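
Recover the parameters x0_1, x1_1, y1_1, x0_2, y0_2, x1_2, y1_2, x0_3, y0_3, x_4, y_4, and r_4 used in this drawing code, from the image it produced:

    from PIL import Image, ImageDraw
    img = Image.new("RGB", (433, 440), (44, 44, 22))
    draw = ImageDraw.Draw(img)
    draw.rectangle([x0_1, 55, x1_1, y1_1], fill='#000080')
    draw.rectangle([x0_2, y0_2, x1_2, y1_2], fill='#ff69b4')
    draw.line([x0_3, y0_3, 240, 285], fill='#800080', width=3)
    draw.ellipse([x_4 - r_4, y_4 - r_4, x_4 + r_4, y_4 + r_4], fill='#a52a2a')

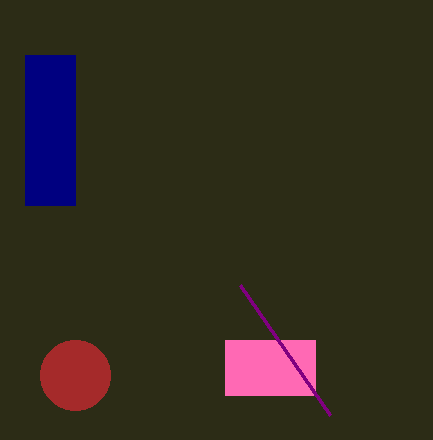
x0_1 = 25, x1_1 = 75, y1_1 = 205, x0_2 = 225, y0_2 = 340, x1_2 = 315, y1_2 = 395, x0_3 = 330, y0_3 = 415, x_4 = 75, y_4 = 375, r_4 = 35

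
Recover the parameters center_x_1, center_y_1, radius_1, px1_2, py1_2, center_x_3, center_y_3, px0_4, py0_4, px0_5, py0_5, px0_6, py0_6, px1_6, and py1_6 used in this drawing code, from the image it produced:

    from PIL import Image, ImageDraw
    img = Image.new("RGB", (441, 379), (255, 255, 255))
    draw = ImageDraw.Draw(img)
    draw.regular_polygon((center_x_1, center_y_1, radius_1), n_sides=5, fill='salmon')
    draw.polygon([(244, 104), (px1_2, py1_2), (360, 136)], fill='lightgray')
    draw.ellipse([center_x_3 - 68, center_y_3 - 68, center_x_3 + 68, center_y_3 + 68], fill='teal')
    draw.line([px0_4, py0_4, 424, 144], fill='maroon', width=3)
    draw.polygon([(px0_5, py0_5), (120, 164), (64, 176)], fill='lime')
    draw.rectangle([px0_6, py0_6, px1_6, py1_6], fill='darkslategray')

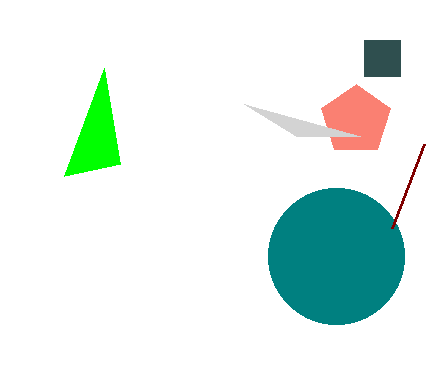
center_x_1 = 356
center_y_1 = 120
radius_1 = 36
px1_2 = 296
py1_2 = 136
center_x_3 = 336
center_y_3 = 256
px0_4 = 392
py0_4 = 228
px0_5 = 104
py0_5 = 68
px0_6 = 364
py0_6 = 40
px1_6 = 400
py1_6 = 76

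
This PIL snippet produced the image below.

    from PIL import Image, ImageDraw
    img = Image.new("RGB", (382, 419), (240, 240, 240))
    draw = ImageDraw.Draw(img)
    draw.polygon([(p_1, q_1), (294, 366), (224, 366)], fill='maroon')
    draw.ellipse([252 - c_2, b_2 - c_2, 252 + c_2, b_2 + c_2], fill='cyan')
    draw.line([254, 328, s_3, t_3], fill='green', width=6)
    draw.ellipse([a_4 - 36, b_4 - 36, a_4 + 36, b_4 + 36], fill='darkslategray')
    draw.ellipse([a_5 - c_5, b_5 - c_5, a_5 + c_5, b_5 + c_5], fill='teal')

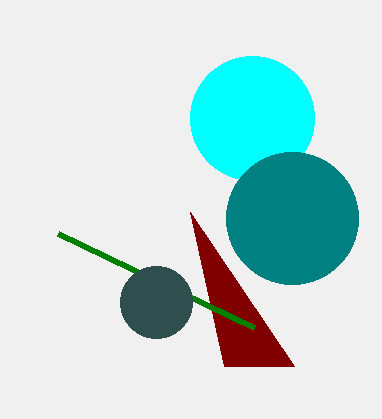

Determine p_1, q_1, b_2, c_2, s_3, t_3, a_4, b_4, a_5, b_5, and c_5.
p_1 = 190; q_1 = 212; b_2 = 118; c_2 = 62; s_3 = 58; t_3 = 234; a_4 = 156; b_4 = 302; a_5 = 292; b_5 = 218; c_5 = 66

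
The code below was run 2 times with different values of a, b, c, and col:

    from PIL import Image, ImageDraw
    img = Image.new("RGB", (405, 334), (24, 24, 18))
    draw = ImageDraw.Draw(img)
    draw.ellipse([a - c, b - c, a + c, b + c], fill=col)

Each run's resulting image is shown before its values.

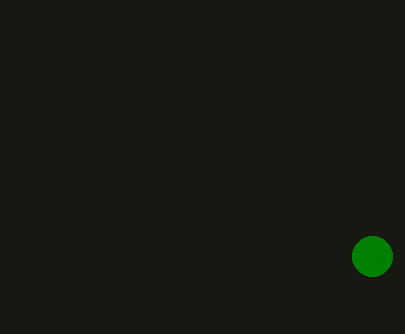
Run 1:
a = 372; b = 256; c = 20; col = 'green'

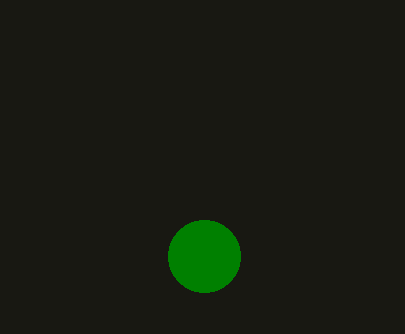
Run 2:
a = 204
b = 256
c = 36
col = 'green'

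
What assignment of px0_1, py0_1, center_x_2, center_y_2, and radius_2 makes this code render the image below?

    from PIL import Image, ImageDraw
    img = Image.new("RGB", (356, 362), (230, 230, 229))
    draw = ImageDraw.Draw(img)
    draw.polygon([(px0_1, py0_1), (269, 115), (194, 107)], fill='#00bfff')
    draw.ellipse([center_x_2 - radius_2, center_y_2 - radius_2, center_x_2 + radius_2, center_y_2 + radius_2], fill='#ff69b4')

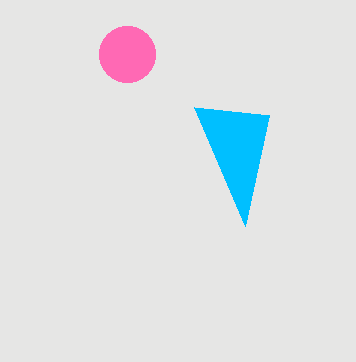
px0_1 = 245
py0_1 = 226
center_x_2 = 127
center_y_2 = 54
radius_2 = 28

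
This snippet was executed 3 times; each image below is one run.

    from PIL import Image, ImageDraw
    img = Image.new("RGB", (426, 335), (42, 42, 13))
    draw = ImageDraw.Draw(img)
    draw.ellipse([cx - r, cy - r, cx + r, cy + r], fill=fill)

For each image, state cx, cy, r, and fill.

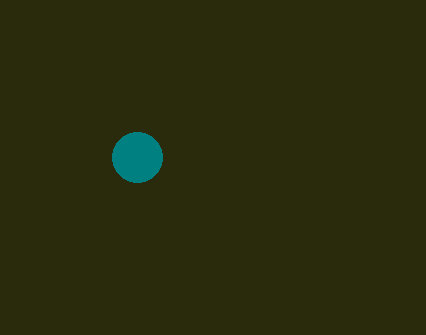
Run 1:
cx = 137
cy = 157
r = 25
fill = 'teal'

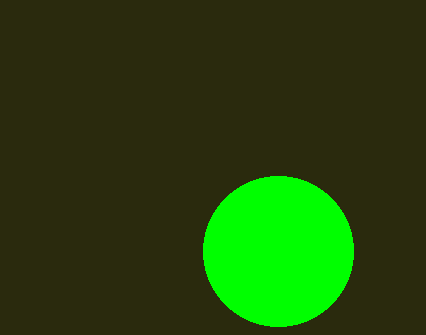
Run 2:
cx = 278; cy = 251; r = 75; fill = 'lime'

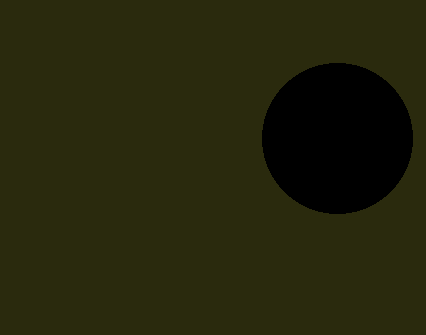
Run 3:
cx = 337, cy = 138, r = 75, fill = 'black'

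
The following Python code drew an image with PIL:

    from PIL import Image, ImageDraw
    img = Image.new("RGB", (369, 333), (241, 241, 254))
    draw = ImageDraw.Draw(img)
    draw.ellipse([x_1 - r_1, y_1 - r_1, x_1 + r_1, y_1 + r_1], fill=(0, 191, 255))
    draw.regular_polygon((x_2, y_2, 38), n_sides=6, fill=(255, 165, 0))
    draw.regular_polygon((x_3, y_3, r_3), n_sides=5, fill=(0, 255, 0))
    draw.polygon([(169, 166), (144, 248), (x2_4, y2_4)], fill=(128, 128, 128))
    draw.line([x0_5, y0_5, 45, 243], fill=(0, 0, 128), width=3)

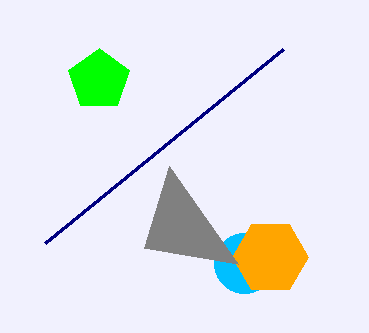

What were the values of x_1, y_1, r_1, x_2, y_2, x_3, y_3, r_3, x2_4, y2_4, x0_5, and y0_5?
x_1 = 244
y_1 = 263
r_1 = 30
x_2 = 270
y_2 = 257
x_3 = 99
y_3 = 80
r_3 = 32
x2_4 = 238
y2_4 = 264
x0_5 = 283
y0_5 = 49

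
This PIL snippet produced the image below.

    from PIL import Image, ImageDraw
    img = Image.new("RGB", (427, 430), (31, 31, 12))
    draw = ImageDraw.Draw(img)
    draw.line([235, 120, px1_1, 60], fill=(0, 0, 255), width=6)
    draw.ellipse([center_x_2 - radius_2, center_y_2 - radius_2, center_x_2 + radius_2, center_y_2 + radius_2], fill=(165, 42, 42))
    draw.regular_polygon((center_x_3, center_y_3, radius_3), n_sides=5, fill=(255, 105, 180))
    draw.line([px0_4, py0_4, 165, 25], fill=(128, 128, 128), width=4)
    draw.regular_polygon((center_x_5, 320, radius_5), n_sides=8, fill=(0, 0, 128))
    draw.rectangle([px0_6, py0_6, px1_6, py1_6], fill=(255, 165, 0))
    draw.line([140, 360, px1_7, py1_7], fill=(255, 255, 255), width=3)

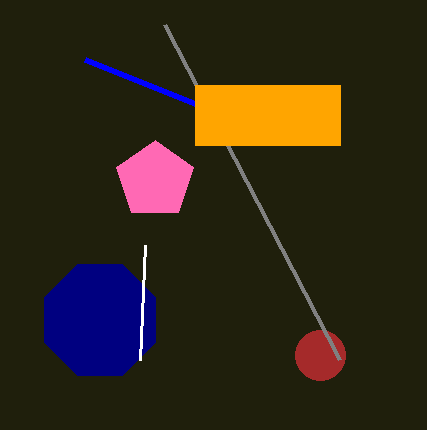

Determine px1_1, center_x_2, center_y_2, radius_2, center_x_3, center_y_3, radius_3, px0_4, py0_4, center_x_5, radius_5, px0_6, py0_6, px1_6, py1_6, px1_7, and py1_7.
px1_1 = 85, center_x_2 = 320, center_y_2 = 355, radius_2 = 25, center_x_3 = 155, center_y_3 = 180, radius_3 = 40, px0_4 = 340, py0_4 = 360, center_x_5 = 100, radius_5 = 60, px0_6 = 195, py0_6 = 85, px1_6 = 340, py1_6 = 145, px1_7 = 145, py1_7 = 245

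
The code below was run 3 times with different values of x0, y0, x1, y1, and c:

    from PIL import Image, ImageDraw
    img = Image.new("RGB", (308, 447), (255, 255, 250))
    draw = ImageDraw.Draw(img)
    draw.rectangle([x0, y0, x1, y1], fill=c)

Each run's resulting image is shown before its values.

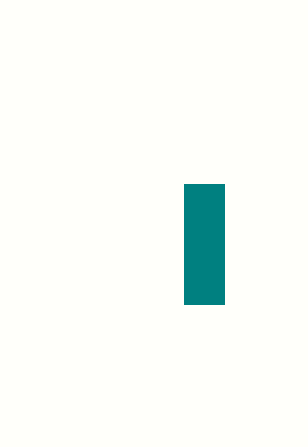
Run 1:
x0 = 184; y0 = 184; x1 = 224; y1 = 304; c = 'teal'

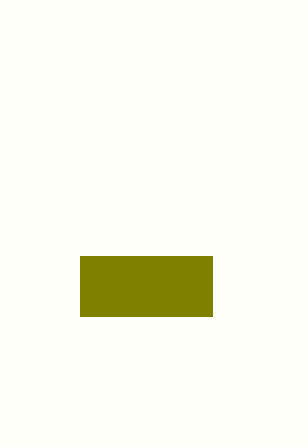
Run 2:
x0 = 80, y0 = 256, x1 = 212, y1 = 316, c = 'olive'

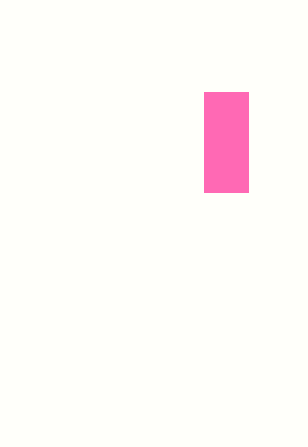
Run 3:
x0 = 204
y0 = 92
x1 = 248
y1 = 192
c = 'hotpink'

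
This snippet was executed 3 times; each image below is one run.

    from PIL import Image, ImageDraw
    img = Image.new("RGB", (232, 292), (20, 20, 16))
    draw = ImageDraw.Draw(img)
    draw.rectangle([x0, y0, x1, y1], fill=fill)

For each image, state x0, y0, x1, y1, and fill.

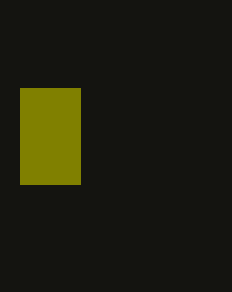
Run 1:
x0 = 20; y0 = 88; x1 = 80; y1 = 184; fill = 'olive'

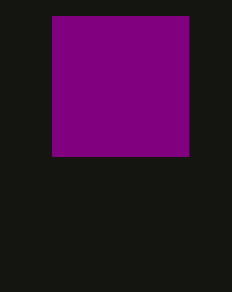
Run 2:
x0 = 52, y0 = 16, x1 = 188, y1 = 156, fill = 'purple'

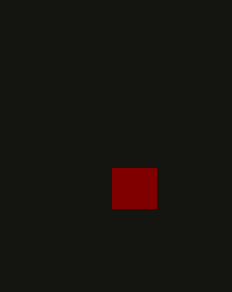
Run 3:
x0 = 112; y0 = 168; x1 = 156; y1 = 208; fill = 'maroon'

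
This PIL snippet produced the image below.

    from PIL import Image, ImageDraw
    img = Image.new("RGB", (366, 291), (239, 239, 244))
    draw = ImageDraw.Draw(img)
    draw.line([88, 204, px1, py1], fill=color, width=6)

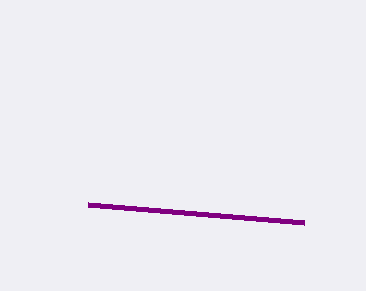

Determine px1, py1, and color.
px1 = 304, py1 = 222, color = 'purple'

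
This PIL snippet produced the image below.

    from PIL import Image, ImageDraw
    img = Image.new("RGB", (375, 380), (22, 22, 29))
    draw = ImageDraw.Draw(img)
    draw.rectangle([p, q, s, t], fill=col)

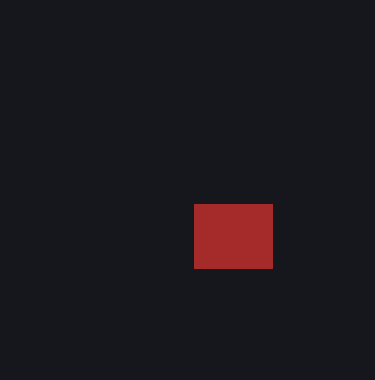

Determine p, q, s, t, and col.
p = 194
q = 204
s = 272
t = 268
col = 'brown'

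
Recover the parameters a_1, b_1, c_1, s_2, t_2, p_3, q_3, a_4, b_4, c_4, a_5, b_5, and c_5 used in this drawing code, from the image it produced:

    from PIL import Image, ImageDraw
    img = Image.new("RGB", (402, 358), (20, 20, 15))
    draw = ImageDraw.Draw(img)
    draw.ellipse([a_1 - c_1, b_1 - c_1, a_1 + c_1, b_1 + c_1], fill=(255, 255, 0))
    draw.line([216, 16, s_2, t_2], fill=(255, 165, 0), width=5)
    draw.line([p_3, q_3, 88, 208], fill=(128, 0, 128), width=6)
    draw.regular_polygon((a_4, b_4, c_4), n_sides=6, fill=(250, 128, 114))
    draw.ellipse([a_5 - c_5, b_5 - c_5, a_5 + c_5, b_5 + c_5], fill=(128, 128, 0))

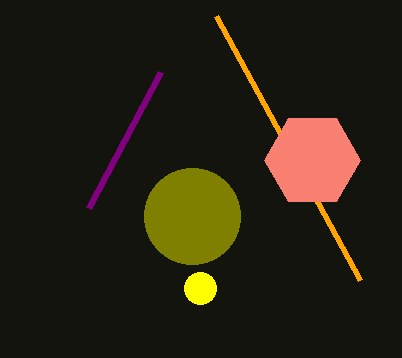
a_1 = 200, b_1 = 288, c_1 = 16, s_2 = 360, t_2 = 280, p_3 = 160, q_3 = 72, a_4 = 312, b_4 = 160, c_4 = 48, a_5 = 192, b_5 = 216, c_5 = 48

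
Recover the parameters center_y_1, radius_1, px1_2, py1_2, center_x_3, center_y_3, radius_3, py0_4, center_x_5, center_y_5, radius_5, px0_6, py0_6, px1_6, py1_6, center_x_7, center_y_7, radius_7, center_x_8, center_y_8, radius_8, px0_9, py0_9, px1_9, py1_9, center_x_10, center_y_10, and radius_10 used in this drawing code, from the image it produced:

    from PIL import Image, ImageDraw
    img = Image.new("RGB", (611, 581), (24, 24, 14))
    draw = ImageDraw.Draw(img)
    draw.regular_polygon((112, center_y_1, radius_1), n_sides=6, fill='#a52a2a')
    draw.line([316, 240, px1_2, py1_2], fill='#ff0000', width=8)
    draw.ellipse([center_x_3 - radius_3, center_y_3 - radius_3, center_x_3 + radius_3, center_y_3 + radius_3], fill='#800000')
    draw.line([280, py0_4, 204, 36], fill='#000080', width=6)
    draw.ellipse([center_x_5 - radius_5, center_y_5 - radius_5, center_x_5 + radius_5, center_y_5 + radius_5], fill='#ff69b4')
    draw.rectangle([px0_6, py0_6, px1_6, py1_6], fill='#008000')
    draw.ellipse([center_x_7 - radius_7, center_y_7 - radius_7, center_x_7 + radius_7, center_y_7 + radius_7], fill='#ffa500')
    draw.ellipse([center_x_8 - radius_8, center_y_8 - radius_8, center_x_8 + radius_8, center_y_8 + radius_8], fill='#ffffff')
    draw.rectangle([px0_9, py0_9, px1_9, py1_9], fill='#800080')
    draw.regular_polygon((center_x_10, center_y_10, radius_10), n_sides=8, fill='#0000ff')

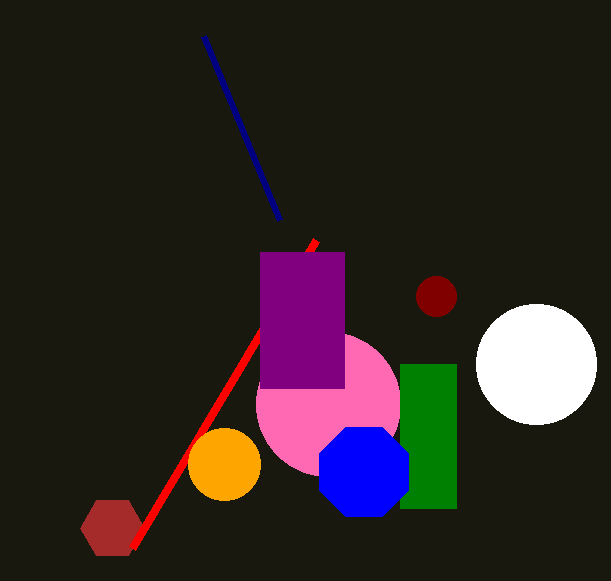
center_y_1 = 528; radius_1 = 32; px1_2 = 132; py1_2 = 548; center_x_3 = 436; center_y_3 = 296; radius_3 = 20; py0_4 = 220; center_x_5 = 328; center_y_5 = 404; radius_5 = 72; px0_6 = 400; py0_6 = 364; px1_6 = 456; py1_6 = 508; center_x_7 = 224; center_y_7 = 464; radius_7 = 36; center_x_8 = 536; center_y_8 = 364; radius_8 = 60; px0_9 = 260; py0_9 = 252; px1_9 = 344; py1_9 = 388; center_x_10 = 364; center_y_10 = 472; radius_10 = 48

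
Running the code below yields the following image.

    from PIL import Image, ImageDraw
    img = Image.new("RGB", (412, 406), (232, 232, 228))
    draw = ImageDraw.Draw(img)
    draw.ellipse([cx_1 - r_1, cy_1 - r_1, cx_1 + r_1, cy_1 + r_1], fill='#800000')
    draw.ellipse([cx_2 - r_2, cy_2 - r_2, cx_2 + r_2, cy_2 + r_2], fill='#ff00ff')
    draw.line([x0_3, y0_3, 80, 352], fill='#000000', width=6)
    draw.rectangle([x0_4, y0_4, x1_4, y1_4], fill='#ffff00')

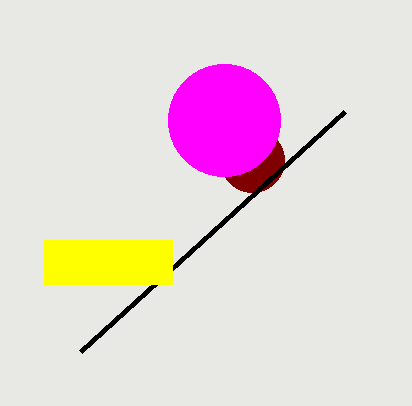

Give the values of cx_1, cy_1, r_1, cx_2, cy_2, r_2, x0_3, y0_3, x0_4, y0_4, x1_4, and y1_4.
cx_1 = 252, cy_1 = 160, r_1 = 32, cx_2 = 224, cy_2 = 120, r_2 = 56, x0_3 = 344, y0_3 = 112, x0_4 = 44, y0_4 = 240, x1_4 = 172, y1_4 = 284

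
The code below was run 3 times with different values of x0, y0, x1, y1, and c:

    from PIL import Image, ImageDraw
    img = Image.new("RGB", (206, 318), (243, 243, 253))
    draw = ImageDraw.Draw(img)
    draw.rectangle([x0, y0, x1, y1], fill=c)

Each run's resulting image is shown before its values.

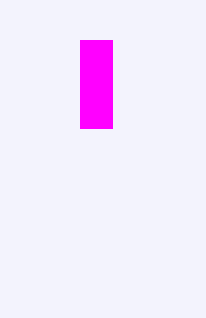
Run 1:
x0 = 80; y0 = 40; x1 = 112; y1 = 128; c = 'magenta'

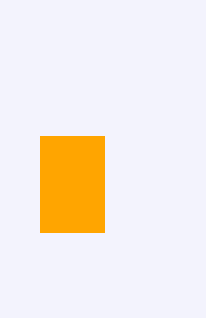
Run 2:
x0 = 40, y0 = 136, x1 = 104, y1 = 232, c = 'orange'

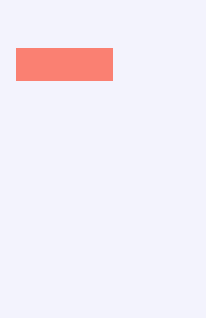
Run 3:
x0 = 16; y0 = 48; x1 = 112; y1 = 80; c = 'salmon'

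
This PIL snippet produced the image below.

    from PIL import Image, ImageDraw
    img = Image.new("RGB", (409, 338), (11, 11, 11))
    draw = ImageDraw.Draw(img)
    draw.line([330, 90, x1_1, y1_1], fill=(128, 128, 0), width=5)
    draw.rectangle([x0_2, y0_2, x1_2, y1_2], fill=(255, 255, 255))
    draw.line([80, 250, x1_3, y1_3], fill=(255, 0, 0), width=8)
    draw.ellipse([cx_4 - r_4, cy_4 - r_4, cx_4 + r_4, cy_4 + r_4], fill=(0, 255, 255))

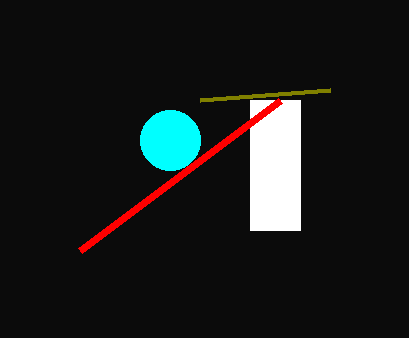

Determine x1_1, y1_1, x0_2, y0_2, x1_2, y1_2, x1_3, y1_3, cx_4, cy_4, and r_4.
x1_1 = 200; y1_1 = 100; x0_2 = 250; y0_2 = 100; x1_2 = 300; y1_2 = 230; x1_3 = 280; y1_3 = 100; cx_4 = 170; cy_4 = 140; r_4 = 30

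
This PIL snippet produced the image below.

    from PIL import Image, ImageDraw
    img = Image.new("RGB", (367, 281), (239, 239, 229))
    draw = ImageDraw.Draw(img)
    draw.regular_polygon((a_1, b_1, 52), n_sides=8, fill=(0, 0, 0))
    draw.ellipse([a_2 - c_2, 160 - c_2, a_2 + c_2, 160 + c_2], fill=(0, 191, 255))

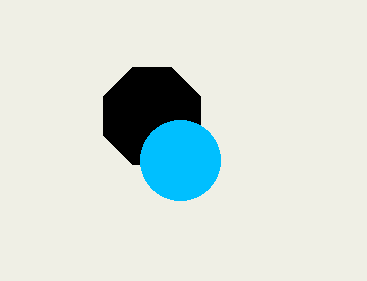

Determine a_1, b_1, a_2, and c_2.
a_1 = 152, b_1 = 116, a_2 = 180, c_2 = 40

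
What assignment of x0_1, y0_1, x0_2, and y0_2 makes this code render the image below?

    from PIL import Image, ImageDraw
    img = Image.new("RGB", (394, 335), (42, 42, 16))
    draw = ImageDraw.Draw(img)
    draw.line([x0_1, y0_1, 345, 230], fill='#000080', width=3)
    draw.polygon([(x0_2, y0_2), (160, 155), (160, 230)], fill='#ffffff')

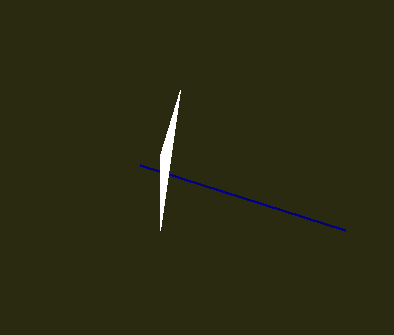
x0_1 = 140; y0_1 = 165; x0_2 = 180; y0_2 = 90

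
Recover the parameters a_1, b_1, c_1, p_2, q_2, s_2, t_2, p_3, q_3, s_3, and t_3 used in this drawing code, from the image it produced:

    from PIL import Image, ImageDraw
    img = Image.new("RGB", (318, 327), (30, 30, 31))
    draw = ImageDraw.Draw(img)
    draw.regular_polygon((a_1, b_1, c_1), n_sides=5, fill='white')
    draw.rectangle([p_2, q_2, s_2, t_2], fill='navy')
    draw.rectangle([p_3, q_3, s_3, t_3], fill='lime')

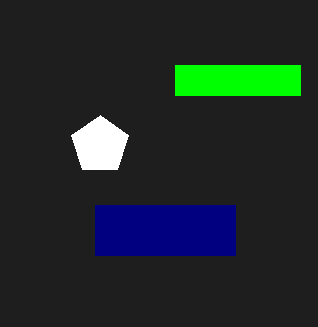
a_1 = 100, b_1 = 145, c_1 = 30, p_2 = 95, q_2 = 205, s_2 = 235, t_2 = 255, p_3 = 175, q_3 = 65, s_3 = 300, t_3 = 95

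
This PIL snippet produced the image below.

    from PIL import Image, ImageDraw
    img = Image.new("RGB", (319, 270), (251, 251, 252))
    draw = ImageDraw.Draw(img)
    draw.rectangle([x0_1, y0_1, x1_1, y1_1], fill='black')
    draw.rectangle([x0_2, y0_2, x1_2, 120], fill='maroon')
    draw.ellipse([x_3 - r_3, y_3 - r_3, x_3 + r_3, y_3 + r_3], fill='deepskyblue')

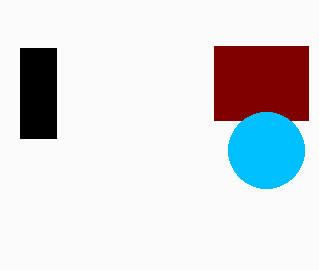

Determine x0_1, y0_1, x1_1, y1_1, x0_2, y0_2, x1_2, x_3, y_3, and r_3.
x0_1 = 20; y0_1 = 48; x1_1 = 56; y1_1 = 138; x0_2 = 214; y0_2 = 46; x1_2 = 308; x_3 = 266; y_3 = 150; r_3 = 38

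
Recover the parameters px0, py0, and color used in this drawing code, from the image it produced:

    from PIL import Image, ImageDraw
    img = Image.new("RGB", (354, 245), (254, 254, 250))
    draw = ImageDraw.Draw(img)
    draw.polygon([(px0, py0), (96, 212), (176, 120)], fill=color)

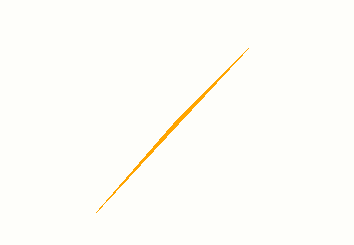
px0 = 248; py0 = 48; color = 'orange'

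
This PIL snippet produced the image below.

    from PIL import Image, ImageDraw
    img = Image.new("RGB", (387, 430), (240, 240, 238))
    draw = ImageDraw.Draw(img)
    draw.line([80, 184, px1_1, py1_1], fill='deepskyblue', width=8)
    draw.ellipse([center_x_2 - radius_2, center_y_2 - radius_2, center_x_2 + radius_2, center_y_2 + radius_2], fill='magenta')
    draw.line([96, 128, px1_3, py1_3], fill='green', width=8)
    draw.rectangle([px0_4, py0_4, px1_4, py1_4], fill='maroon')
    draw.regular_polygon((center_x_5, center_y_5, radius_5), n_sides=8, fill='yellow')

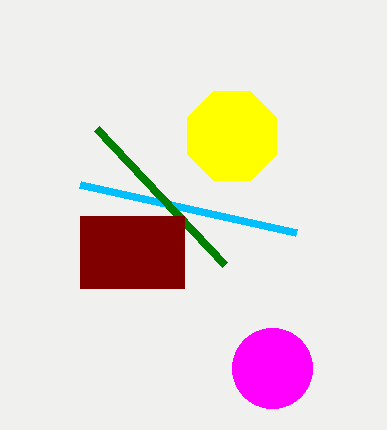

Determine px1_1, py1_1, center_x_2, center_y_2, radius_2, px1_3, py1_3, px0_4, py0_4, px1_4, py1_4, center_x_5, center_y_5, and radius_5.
px1_1 = 296, py1_1 = 232, center_x_2 = 272, center_y_2 = 368, radius_2 = 40, px1_3 = 224, py1_3 = 264, px0_4 = 80, py0_4 = 216, px1_4 = 184, py1_4 = 288, center_x_5 = 232, center_y_5 = 136, radius_5 = 48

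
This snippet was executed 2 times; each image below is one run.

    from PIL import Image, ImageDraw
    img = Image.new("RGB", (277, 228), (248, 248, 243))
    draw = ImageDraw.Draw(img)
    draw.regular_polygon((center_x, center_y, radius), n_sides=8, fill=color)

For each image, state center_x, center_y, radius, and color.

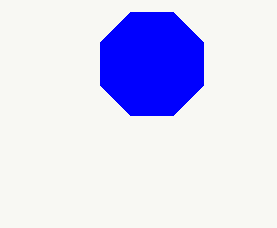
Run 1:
center_x = 152
center_y = 64
radius = 56
color = 'blue'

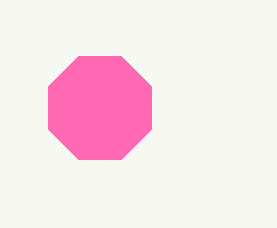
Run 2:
center_x = 100; center_y = 108; radius = 56; color = 'hotpink'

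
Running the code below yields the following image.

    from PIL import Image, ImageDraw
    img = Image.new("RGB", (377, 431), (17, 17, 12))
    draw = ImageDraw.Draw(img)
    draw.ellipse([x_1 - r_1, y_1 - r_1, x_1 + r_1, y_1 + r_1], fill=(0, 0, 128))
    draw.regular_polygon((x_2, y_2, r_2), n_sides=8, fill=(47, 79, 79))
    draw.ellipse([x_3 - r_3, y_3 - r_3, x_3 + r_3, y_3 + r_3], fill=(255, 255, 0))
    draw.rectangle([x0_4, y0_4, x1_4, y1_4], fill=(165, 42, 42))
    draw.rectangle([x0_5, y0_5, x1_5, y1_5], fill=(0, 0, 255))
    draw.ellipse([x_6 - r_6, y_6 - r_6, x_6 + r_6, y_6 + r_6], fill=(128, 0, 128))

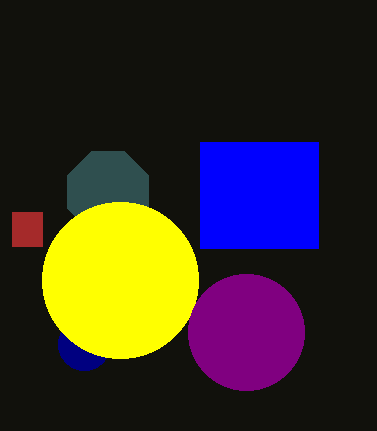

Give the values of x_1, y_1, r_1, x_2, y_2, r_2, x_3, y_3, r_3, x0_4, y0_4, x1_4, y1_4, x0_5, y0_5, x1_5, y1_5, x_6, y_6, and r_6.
x_1 = 84; y_1 = 344; r_1 = 26; x_2 = 108; y_2 = 192; r_2 = 44; x_3 = 120; y_3 = 280; r_3 = 78; x0_4 = 12; y0_4 = 212; x1_4 = 42; y1_4 = 246; x0_5 = 200; y0_5 = 142; x1_5 = 318; y1_5 = 248; x_6 = 246; y_6 = 332; r_6 = 58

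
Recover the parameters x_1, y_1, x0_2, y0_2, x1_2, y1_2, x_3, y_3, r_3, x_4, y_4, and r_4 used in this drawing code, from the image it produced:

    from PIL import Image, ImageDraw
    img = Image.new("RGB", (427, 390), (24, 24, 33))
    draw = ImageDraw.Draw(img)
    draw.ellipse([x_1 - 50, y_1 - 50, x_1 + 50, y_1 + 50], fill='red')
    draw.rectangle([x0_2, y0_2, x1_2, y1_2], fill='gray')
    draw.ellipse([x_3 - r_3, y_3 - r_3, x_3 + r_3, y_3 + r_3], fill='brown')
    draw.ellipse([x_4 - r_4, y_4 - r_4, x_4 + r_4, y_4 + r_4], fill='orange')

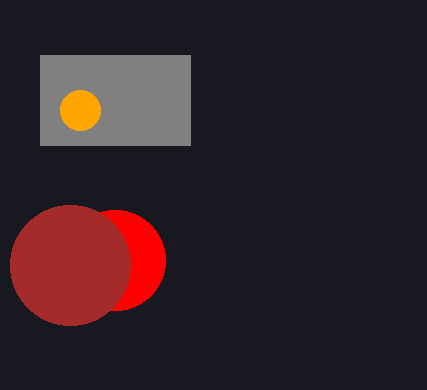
x_1 = 115; y_1 = 260; x0_2 = 40; y0_2 = 55; x1_2 = 190; y1_2 = 145; x_3 = 70; y_3 = 265; r_3 = 60; x_4 = 80; y_4 = 110; r_4 = 20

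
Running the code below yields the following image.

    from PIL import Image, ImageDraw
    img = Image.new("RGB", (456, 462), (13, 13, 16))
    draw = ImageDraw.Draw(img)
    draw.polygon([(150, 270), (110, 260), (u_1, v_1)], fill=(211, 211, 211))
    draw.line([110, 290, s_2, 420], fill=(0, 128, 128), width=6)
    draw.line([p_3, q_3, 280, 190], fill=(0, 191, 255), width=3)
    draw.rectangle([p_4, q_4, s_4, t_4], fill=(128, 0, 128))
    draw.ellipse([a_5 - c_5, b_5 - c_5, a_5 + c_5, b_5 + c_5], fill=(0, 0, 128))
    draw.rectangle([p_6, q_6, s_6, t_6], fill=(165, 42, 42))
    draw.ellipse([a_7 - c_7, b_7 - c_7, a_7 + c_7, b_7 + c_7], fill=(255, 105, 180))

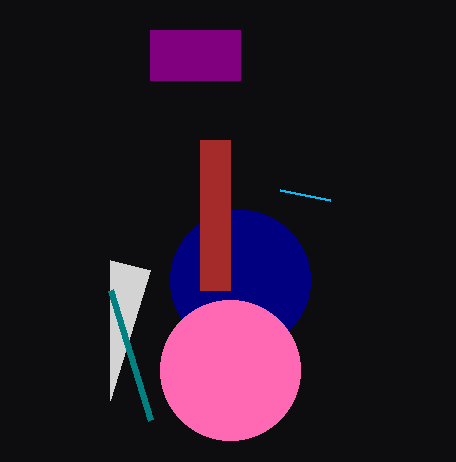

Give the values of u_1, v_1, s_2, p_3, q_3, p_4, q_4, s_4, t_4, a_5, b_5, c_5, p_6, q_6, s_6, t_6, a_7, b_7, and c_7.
u_1 = 110, v_1 = 400, s_2 = 150, p_3 = 330, q_3 = 200, p_4 = 150, q_4 = 30, s_4 = 240, t_4 = 80, a_5 = 240, b_5 = 280, c_5 = 70, p_6 = 200, q_6 = 140, s_6 = 230, t_6 = 290, a_7 = 230, b_7 = 370, c_7 = 70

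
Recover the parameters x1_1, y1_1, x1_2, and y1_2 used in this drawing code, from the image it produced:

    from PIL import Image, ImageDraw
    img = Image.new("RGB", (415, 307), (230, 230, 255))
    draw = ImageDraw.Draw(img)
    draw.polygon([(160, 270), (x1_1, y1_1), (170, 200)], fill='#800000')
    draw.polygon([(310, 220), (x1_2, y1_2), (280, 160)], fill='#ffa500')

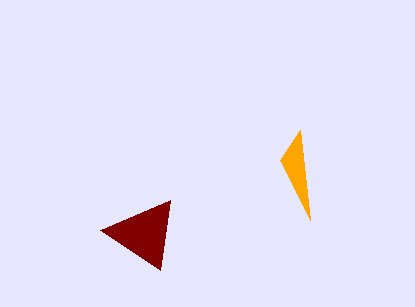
x1_1 = 100
y1_1 = 230
x1_2 = 300
y1_2 = 130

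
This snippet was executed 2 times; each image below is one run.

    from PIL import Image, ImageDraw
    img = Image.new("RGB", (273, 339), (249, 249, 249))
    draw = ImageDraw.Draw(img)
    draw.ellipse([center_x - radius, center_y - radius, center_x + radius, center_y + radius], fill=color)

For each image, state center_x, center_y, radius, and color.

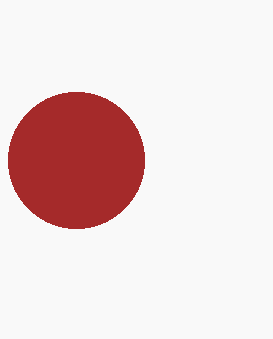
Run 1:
center_x = 76
center_y = 160
radius = 68
color = 'brown'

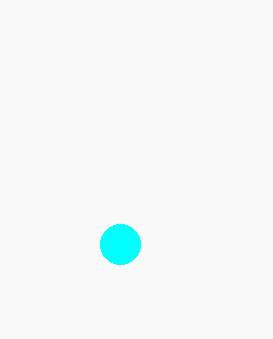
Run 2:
center_x = 120; center_y = 244; radius = 20; color = 'cyan'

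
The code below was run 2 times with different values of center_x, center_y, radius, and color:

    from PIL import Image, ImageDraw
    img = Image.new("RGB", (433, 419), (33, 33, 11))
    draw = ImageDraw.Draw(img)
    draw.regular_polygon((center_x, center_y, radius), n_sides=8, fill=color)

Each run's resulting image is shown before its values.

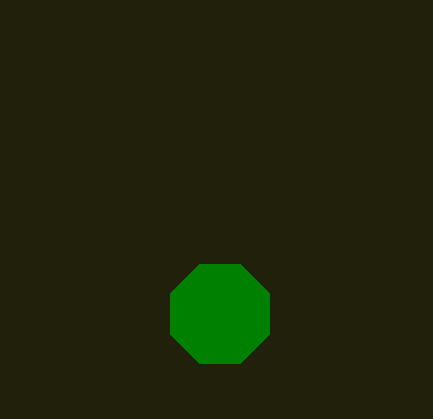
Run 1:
center_x = 220
center_y = 314
radius = 54
color = 'green'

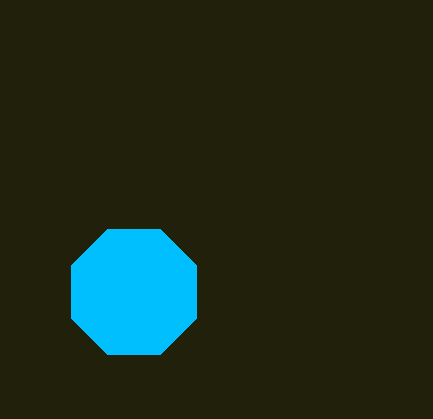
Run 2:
center_x = 134
center_y = 292
radius = 68
color = 'deepskyblue'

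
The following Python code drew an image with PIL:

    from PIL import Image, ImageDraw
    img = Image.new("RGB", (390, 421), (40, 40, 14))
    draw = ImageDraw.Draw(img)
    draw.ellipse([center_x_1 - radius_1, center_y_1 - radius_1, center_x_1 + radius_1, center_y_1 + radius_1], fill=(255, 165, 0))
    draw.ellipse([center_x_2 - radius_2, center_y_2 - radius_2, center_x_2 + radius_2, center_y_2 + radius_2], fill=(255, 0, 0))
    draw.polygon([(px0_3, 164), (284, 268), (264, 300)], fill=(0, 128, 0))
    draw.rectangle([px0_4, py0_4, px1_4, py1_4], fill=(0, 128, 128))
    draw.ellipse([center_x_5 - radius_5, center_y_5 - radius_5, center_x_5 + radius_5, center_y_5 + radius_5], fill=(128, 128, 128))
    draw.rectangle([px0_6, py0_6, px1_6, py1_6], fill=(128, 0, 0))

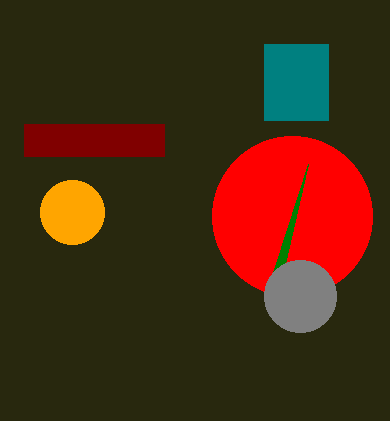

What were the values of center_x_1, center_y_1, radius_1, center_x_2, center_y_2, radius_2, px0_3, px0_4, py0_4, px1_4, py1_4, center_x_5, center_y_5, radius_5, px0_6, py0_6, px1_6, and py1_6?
center_x_1 = 72
center_y_1 = 212
radius_1 = 32
center_x_2 = 292
center_y_2 = 216
radius_2 = 80
px0_3 = 308
px0_4 = 264
py0_4 = 44
px1_4 = 328
py1_4 = 120
center_x_5 = 300
center_y_5 = 296
radius_5 = 36
px0_6 = 24
py0_6 = 124
px1_6 = 164
py1_6 = 156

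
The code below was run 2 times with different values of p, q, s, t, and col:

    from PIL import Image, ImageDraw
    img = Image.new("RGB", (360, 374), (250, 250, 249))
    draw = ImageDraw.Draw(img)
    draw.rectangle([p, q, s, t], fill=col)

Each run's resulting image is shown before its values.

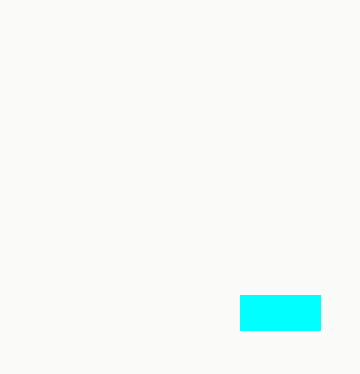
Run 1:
p = 240; q = 295; s = 320; t = 330; col = 'cyan'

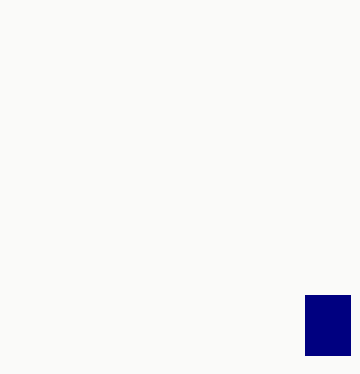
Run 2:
p = 305, q = 295, s = 350, t = 355, col = 'navy'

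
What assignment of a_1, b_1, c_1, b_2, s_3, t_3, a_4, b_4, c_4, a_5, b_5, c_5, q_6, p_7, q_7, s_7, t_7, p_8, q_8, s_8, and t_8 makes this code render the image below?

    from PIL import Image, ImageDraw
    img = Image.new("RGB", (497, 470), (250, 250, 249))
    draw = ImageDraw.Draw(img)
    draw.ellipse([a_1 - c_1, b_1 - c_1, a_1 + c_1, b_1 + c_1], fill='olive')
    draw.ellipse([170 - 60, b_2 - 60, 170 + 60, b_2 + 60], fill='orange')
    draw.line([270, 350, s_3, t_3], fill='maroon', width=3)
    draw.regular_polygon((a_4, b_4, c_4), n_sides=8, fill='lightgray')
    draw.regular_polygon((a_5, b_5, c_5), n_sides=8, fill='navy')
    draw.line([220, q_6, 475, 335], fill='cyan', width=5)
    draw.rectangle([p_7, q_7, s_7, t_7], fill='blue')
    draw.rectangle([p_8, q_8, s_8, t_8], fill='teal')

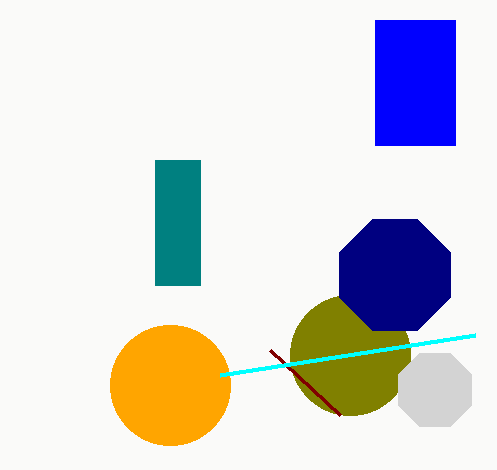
a_1 = 350
b_1 = 355
c_1 = 60
b_2 = 385
s_3 = 340
t_3 = 415
a_4 = 435
b_4 = 390
c_4 = 40
a_5 = 395
b_5 = 275
c_5 = 60
q_6 = 375
p_7 = 375
q_7 = 20
s_7 = 455
t_7 = 145
p_8 = 155
q_8 = 160
s_8 = 200
t_8 = 285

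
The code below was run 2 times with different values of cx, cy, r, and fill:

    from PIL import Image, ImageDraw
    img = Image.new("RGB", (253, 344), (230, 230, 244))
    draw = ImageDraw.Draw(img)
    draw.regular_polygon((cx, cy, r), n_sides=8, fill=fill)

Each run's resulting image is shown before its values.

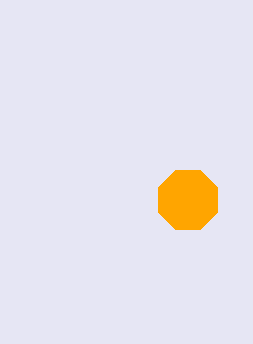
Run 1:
cx = 188
cy = 200
r = 32
fill = 'orange'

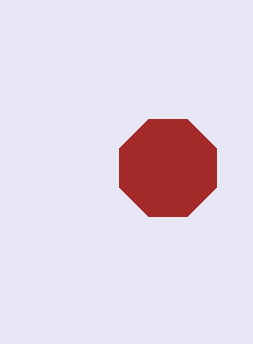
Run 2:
cx = 168; cy = 168; r = 52; fill = 'brown'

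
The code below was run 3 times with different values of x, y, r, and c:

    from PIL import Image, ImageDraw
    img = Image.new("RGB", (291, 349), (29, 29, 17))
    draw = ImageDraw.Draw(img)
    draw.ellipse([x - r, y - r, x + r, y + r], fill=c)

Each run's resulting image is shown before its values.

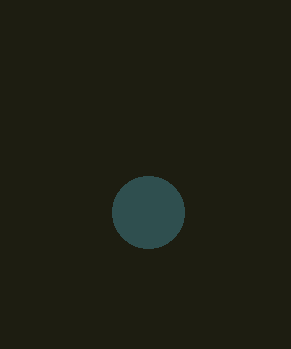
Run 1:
x = 148, y = 212, r = 36, c = 'darkslategray'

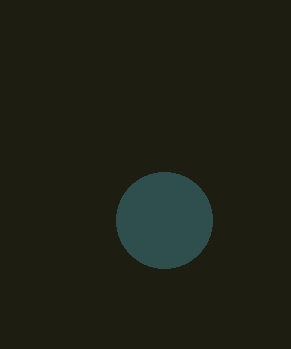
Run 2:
x = 164, y = 220, r = 48, c = 'darkslategray'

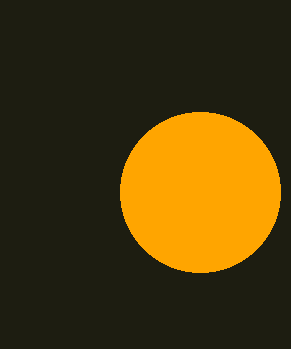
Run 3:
x = 200
y = 192
r = 80
c = 'orange'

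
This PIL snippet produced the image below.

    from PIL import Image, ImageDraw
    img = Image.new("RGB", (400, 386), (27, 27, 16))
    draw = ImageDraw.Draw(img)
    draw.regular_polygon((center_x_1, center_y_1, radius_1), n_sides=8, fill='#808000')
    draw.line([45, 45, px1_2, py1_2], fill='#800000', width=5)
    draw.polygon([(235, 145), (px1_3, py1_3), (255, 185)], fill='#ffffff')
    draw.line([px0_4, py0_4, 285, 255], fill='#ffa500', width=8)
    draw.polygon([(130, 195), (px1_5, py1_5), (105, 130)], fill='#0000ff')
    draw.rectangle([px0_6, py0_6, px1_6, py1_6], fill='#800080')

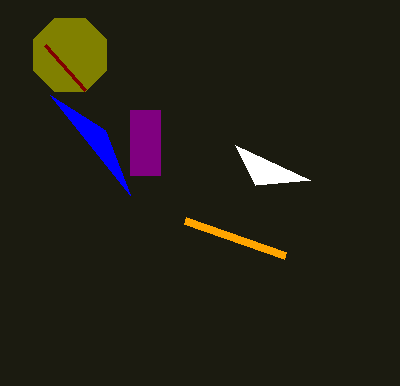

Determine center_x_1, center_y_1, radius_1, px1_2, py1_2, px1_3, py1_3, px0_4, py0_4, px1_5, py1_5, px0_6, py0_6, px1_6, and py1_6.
center_x_1 = 70; center_y_1 = 55; radius_1 = 40; px1_2 = 85; py1_2 = 90; px1_3 = 310; py1_3 = 180; px0_4 = 185; py0_4 = 220; px1_5 = 50; py1_5 = 95; px0_6 = 130; py0_6 = 110; px1_6 = 160; py1_6 = 175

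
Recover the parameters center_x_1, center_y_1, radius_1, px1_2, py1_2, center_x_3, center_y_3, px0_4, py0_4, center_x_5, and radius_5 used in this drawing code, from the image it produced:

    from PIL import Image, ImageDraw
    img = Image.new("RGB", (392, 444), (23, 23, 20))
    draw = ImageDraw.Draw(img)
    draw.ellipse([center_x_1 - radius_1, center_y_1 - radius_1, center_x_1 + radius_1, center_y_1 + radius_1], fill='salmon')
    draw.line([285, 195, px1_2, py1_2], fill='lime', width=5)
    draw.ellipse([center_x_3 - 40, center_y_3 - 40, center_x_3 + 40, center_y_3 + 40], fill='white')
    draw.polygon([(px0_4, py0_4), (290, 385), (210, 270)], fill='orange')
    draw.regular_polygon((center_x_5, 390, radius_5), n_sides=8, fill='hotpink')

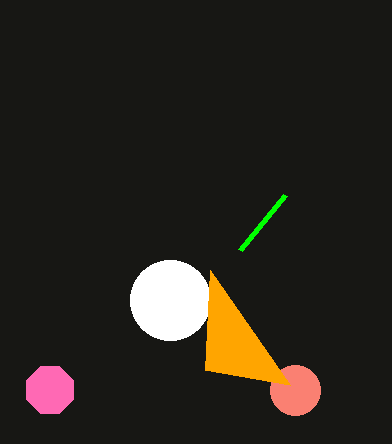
center_x_1 = 295, center_y_1 = 390, radius_1 = 25, px1_2 = 240, py1_2 = 250, center_x_3 = 170, center_y_3 = 300, px0_4 = 205, py0_4 = 370, center_x_5 = 50, radius_5 = 25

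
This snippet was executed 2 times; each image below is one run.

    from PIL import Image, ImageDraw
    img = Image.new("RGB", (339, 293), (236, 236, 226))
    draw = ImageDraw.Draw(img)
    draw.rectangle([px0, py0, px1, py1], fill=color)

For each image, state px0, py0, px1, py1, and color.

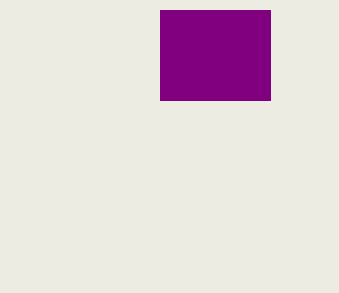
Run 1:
px0 = 160, py0 = 10, px1 = 270, py1 = 100, color = 'purple'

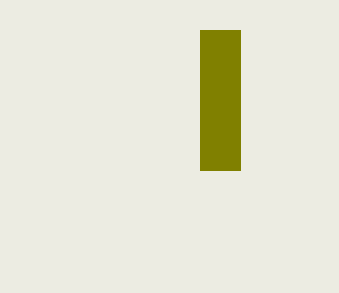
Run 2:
px0 = 200, py0 = 30, px1 = 240, py1 = 170, color = 'olive'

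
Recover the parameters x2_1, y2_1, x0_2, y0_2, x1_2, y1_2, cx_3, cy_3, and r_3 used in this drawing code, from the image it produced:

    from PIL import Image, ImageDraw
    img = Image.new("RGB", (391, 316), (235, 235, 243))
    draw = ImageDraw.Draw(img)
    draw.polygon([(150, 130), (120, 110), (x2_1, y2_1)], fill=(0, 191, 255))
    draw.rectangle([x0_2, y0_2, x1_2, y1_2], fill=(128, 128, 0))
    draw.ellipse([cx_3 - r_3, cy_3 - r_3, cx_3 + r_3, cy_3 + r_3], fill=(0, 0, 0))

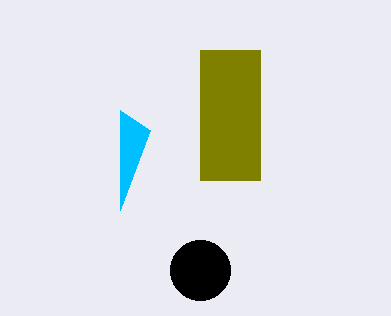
x2_1 = 120; y2_1 = 210; x0_2 = 200; y0_2 = 50; x1_2 = 260; y1_2 = 180; cx_3 = 200; cy_3 = 270; r_3 = 30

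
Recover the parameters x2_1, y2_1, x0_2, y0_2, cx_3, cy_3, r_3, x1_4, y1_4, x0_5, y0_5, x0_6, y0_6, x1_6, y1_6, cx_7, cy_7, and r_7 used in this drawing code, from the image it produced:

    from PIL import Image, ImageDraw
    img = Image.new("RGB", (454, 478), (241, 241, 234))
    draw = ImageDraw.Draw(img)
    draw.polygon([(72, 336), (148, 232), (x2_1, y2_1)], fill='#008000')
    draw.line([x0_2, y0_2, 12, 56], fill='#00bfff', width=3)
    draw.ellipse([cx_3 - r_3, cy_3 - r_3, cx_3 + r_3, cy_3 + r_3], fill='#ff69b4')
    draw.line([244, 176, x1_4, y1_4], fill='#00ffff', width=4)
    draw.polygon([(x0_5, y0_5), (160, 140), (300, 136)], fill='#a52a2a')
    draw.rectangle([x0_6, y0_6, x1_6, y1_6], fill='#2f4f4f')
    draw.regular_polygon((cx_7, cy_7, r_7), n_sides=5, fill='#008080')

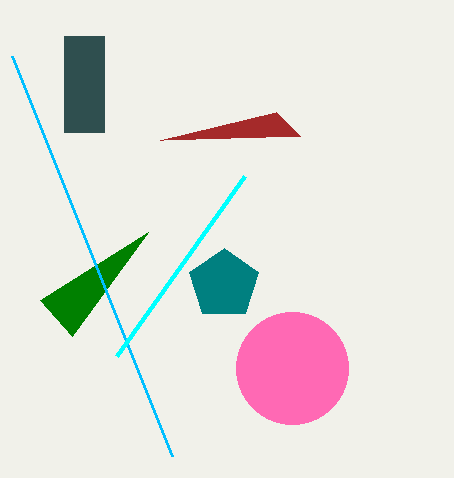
x2_1 = 40; y2_1 = 300; x0_2 = 172; y0_2 = 456; cx_3 = 292; cy_3 = 368; r_3 = 56; x1_4 = 116; y1_4 = 356; x0_5 = 276; y0_5 = 112; x0_6 = 64; y0_6 = 36; x1_6 = 104; y1_6 = 132; cx_7 = 224; cy_7 = 284; r_7 = 36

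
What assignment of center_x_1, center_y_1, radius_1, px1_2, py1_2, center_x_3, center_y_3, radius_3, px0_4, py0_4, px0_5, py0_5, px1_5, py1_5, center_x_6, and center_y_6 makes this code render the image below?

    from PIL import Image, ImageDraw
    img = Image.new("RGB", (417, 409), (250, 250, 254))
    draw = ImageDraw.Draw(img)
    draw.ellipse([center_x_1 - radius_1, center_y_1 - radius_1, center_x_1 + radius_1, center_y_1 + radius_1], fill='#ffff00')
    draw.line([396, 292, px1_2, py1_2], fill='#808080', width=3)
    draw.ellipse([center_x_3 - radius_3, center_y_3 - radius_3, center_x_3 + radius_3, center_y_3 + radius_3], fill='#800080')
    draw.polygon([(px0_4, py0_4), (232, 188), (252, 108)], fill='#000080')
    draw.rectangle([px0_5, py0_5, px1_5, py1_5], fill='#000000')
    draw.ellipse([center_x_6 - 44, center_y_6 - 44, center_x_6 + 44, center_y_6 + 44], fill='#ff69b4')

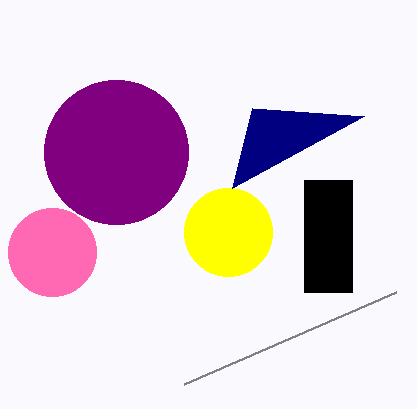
center_x_1 = 228; center_y_1 = 232; radius_1 = 44; px1_2 = 184; py1_2 = 384; center_x_3 = 116; center_y_3 = 152; radius_3 = 72; px0_4 = 364; py0_4 = 116; px0_5 = 304; py0_5 = 180; px1_5 = 352; py1_5 = 292; center_x_6 = 52; center_y_6 = 252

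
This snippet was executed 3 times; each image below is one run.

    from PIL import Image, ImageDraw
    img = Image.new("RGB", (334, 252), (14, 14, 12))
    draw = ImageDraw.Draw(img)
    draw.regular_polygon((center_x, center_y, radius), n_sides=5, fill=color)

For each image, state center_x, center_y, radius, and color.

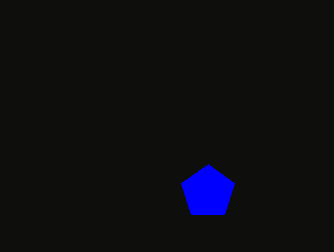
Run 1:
center_x = 208; center_y = 192; radius = 28; color = 'blue'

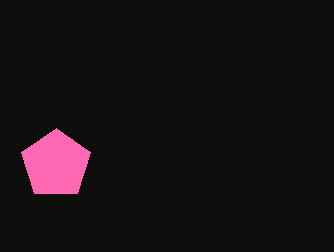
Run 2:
center_x = 56
center_y = 164
radius = 36
color = 'hotpink'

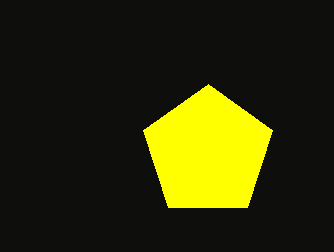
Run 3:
center_x = 208; center_y = 152; radius = 68; color = 'yellow'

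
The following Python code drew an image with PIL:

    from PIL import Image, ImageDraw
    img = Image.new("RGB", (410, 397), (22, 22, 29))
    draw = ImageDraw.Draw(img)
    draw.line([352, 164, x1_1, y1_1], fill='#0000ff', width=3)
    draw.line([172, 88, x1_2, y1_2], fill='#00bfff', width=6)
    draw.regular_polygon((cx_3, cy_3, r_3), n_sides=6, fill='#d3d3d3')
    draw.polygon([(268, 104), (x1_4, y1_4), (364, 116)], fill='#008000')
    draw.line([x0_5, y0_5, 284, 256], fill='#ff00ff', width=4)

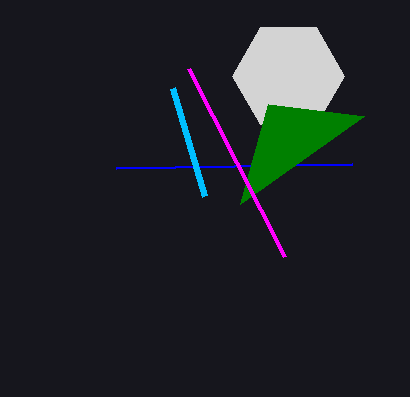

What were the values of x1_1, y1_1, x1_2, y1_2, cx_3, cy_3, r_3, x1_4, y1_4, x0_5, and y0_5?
x1_1 = 116, y1_1 = 168, x1_2 = 204, y1_2 = 196, cx_3 = 288, cy_3 = 76, r_3 = 56, x1_4 = 240, y1_4 = 204, x0_5 = 188, y0_5 = 68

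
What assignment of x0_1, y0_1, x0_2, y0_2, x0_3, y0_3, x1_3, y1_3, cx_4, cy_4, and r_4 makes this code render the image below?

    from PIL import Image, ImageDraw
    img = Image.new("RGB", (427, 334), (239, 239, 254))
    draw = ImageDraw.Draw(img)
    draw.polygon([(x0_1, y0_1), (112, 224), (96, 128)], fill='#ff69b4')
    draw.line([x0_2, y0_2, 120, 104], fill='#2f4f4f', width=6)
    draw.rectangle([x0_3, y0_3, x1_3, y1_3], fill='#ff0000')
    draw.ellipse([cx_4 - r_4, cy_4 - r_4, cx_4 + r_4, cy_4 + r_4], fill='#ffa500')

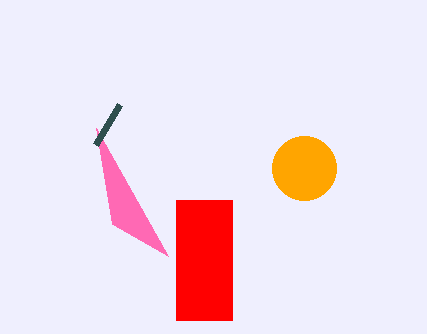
x0_1 = 168; y0_1 = 256; x0_2 = 96; y0_2 = 144; x0_3 = 176; y0_3 = 200; x1_3 = 232; y1_3 = 320; cx_4 = 304; cy_4 = 168; r_4 = 32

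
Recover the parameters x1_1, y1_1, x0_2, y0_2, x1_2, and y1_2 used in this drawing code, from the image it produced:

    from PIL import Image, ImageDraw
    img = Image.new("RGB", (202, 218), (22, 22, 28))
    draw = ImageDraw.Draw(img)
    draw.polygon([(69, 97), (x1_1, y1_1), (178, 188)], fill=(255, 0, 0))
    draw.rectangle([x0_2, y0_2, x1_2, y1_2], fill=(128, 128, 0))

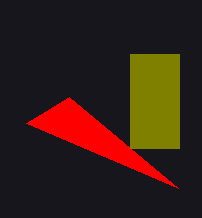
x1_1 = 26, y1_1 = 123, x0_2 = 130, y0_2 = 54, x1_2 = 179, y1_2 = 148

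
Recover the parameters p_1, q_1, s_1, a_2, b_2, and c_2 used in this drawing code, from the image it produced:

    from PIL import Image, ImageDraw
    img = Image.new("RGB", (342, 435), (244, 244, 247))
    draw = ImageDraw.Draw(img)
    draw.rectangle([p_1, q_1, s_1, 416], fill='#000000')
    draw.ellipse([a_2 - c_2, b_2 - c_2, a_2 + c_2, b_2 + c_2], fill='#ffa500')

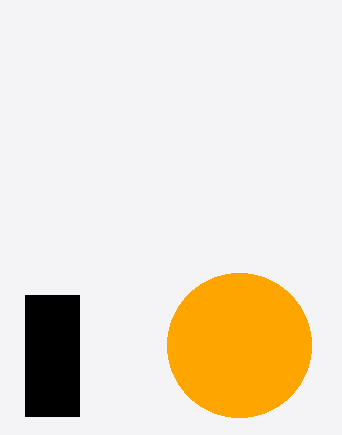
p_1 = 25, q_1 = 295, s_1 = 79, a_2 = 239, b_2 = 345, c_2 = 72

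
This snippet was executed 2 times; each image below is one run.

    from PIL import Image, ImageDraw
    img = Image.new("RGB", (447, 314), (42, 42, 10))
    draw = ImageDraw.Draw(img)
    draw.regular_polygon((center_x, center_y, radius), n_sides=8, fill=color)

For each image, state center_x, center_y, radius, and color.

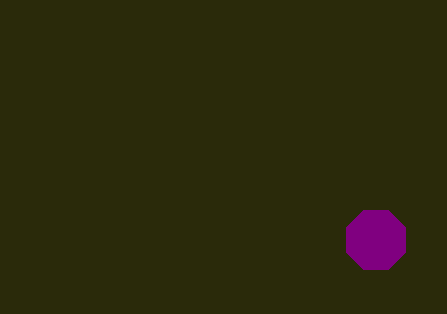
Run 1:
center_x = 376
center_y = 240
radius = 32
color = 'purple'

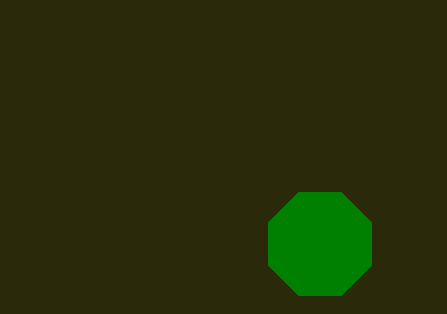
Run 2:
center_x = 320; center_y = 244; radius = 56; color = 'green'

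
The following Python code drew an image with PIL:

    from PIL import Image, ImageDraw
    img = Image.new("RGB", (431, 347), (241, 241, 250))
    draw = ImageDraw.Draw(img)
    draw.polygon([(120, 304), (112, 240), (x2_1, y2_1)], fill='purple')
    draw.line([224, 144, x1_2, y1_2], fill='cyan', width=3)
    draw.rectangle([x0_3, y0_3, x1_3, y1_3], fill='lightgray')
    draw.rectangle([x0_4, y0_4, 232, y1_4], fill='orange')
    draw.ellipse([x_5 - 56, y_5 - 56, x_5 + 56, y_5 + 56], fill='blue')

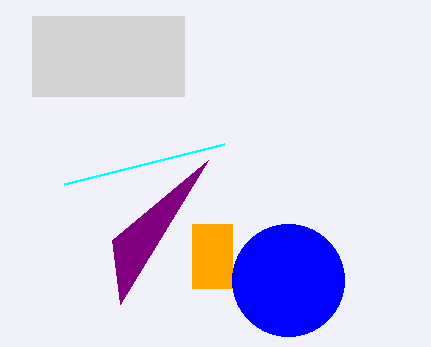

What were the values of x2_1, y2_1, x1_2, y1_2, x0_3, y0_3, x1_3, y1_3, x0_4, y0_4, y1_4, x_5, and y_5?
x2_1 = 208, y2_1 = 160, x1_2 = 64, y1_2 = 184, x0_3 = 32, y0_3 = 16, x1_3 = 184, y1_3 = 96, x0_4 = 192, y0_4 = 224, y1_4 = 288, x_5 = 288, y_5 = 280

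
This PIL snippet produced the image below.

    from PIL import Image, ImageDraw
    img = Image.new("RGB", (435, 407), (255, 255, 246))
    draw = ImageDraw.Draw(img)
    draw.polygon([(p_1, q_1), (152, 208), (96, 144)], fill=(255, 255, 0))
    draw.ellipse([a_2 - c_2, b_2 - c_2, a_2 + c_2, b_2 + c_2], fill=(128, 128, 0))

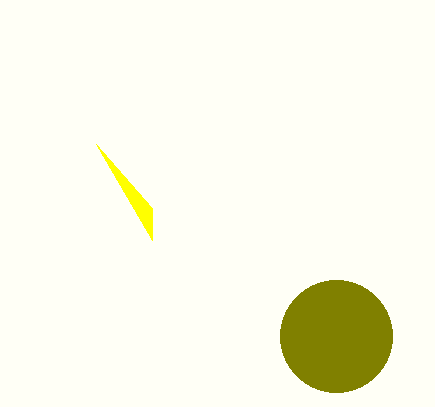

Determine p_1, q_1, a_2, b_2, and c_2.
p_1 = 152
q_1 = 240
a_2 = 336
b_2 = 336
c_2 = 56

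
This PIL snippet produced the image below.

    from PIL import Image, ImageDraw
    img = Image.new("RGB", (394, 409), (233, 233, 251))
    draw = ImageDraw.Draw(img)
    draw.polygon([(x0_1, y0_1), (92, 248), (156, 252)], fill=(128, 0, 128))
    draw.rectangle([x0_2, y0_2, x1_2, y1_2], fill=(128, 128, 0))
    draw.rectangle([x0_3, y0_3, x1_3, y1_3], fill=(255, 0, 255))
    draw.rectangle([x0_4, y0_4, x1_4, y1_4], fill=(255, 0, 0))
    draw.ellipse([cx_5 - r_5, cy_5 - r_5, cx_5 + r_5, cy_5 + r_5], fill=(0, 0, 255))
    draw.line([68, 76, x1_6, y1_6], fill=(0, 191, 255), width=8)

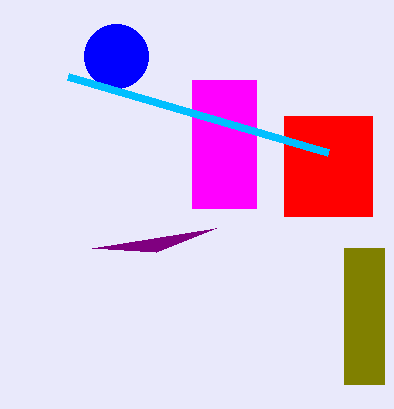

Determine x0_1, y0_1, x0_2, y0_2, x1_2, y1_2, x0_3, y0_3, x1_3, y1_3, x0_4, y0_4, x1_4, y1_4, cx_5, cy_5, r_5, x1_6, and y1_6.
x0_1 = 216; y0_1 = 228; x0_2 = 344; y0_2 = 248; x1_2 = 384; y1_2 = 384; x0_3 = 192; y0_3 = 80; x1_3 = 256; y1_3 = 208; x0_4 = 284; y0_4 = 116; x1_4 = 372; y1_4 = 216; cx_5 = 116; cy_5 = 56; r_5 = 32; x1_6 = 328; y1_6 = 152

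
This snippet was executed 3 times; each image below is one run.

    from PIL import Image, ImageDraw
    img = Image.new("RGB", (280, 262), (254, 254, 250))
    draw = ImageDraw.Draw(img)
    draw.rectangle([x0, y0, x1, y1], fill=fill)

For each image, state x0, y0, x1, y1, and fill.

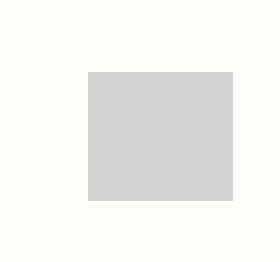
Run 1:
x0 = 88
y0 = 72
x1 = 232
y1 = 200
fill = 'lightgray'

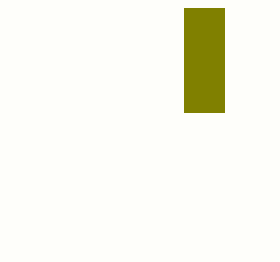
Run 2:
x0 = 184; y0 = 8; x1 = 224; y1 = 112; fill = 'olive'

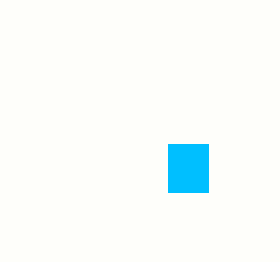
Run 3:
x0 = 168; y0 = 144; x1 = 208; y1 = 192; fill = 'deepskyblue'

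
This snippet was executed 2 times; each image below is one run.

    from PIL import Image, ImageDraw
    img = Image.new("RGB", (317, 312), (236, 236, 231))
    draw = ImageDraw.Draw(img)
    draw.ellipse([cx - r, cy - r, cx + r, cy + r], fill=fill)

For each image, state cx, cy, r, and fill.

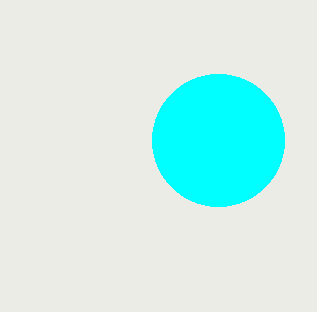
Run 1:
cx = 218; cy = 140; r = 66; fill = 'cyan'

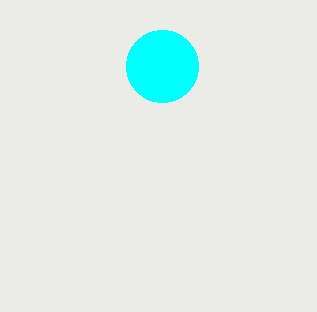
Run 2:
cx = 162, cy = 66, r = 36, fill = 'cyan'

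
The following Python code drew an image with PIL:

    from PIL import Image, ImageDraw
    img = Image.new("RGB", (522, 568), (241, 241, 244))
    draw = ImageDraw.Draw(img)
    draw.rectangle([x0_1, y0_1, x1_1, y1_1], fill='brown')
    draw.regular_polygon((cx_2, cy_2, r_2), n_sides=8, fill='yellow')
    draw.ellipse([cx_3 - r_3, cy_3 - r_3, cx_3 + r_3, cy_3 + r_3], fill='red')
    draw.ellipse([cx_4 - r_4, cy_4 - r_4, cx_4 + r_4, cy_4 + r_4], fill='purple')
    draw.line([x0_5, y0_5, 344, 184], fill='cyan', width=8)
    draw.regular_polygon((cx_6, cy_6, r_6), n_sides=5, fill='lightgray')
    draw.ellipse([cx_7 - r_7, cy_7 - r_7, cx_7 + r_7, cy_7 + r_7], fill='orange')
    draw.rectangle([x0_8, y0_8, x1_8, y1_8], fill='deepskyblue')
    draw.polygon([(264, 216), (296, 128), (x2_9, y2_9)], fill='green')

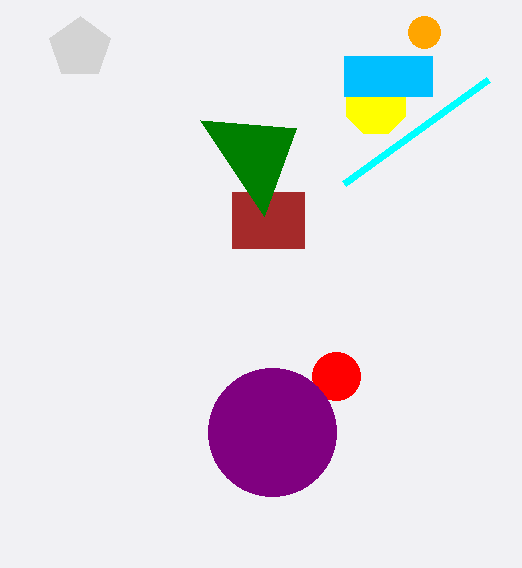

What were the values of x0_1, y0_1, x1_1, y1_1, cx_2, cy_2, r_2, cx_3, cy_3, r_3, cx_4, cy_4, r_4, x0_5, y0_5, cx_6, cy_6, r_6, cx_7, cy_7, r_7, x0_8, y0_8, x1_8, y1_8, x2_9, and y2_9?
x0_1 = 232
y0_1 = 192
x1_1 = 304
y1_1 = 248
cx_2 = 376
cy_2 = 104
r_2 = 32
cx_3 = 336
cy_3 = 376
r_3 = 24
cx_4 = 272
cy_4 = 432
r_4 = 64
x0_5 = 488
y0_5 = 80
cx_6 = 80
cy_6 = 48
r_6 = 32
cx_7 = 424
cy_7 = 32
r_7 = 16
x0_8 = 344
y0_8 = 56
x1_8 = 432
y1_8 = 96
x2_9 = 200
y2_9 = 120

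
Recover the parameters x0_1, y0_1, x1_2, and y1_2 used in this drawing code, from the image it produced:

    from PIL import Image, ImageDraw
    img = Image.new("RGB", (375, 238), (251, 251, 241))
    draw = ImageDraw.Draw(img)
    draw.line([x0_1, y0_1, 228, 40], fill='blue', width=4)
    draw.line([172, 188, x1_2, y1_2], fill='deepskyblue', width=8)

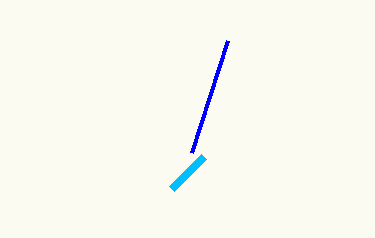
x0_1 = 192
y0_1 = 152
x1_2 = 204
y1_2 = 156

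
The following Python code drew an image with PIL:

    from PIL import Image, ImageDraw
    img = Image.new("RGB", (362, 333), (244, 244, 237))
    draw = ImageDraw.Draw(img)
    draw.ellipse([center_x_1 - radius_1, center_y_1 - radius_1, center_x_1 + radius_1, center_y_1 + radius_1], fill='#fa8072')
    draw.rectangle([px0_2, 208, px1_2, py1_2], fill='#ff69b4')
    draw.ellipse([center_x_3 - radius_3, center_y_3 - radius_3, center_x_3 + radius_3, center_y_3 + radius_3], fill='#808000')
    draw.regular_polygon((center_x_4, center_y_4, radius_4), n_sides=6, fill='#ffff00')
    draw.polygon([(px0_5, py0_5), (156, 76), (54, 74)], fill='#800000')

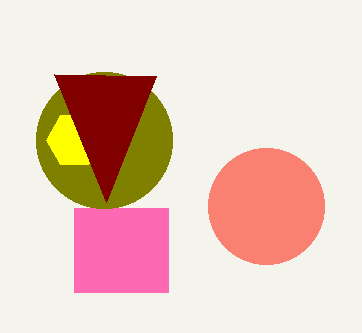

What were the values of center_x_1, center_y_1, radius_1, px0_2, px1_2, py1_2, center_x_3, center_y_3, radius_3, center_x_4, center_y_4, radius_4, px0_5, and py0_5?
center_x_1 = 266
center_y_1 = 206
radius_1 = 58
px0_2 = 74
px1_2 = 168
py1_2 = 292
center_x_3 = 104
center_y_3 = 140
radius_3 = 68
center_x_4 = 74
center_y_4 = 140
radius_4 = 28
px0_5 = 106
py0_5 = 202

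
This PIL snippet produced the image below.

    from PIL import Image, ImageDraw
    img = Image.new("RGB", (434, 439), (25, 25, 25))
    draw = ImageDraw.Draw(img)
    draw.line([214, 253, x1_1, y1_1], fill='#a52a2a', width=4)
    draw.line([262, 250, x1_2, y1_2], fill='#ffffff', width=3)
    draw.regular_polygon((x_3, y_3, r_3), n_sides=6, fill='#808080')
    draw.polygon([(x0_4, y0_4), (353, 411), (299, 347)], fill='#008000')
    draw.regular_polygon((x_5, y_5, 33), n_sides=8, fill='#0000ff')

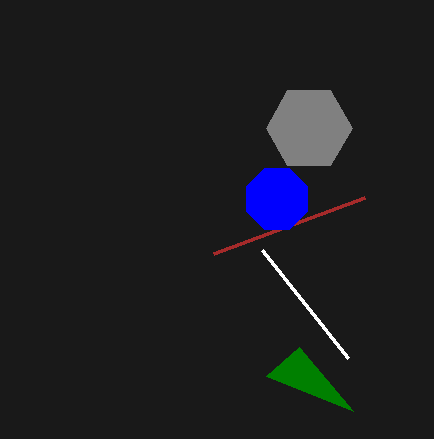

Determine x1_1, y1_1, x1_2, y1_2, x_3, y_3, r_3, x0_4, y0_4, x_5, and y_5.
x1_1 = 365
y1_1 = 197
x1_2 = 348
y1_2 = 358
x_3 = 309
y_3 = 128
r_3 = 43
x0_4 = 266
y0_4 = 376
x_5 = 277
y_5 = 199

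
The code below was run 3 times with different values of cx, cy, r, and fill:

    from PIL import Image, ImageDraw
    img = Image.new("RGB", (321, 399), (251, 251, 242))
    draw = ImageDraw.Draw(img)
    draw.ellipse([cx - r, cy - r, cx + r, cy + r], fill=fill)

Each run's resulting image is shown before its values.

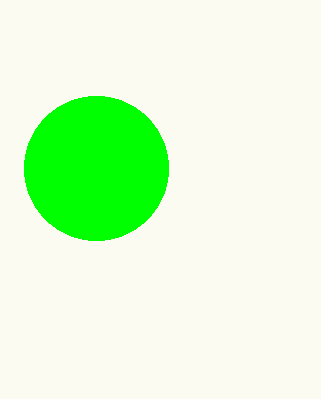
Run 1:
cx = 96, cy = 168, r = 72, fill = 'lime'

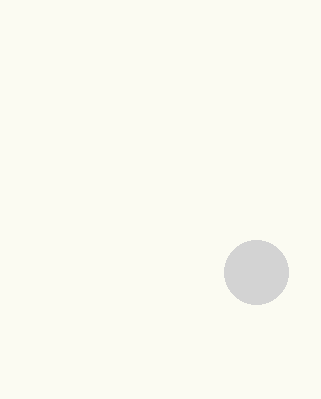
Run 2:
cx = 256; cy = 272; r = 32; fill = 'lightgray'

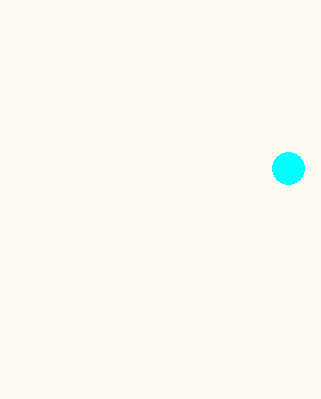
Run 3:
cx = 288, cy = 168, r = 16, fill = 'cyan'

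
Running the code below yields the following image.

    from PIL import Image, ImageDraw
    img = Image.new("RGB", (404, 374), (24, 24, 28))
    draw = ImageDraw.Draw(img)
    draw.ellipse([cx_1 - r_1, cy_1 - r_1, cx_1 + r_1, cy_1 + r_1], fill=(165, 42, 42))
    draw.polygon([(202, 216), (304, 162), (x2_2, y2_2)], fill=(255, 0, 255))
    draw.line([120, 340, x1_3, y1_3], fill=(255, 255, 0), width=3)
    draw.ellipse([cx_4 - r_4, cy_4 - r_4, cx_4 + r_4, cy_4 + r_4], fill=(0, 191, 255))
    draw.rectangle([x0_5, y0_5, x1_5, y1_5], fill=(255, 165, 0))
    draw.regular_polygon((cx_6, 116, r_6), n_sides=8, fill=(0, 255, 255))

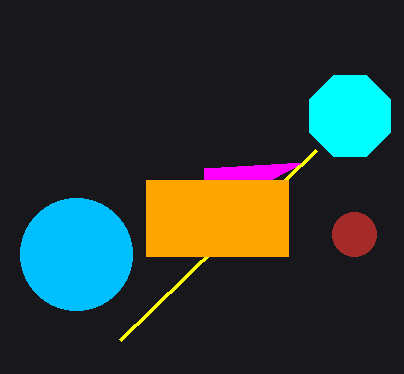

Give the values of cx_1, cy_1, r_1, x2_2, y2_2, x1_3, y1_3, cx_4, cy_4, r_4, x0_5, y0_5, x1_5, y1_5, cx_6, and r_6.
cx_1 = 354
cy_1 = 234
r_1 = 22
x2_2 = 204
y2_2 = 168
x1_3 = 316
y1_3 = 150
cx_4 = 76
cy_4 = 254
r_4 = 56
x0_5 = 146
y0_5 = 180
x1_5 = 288
y1_5 = 256
cx_6 = 350
r_6 = 44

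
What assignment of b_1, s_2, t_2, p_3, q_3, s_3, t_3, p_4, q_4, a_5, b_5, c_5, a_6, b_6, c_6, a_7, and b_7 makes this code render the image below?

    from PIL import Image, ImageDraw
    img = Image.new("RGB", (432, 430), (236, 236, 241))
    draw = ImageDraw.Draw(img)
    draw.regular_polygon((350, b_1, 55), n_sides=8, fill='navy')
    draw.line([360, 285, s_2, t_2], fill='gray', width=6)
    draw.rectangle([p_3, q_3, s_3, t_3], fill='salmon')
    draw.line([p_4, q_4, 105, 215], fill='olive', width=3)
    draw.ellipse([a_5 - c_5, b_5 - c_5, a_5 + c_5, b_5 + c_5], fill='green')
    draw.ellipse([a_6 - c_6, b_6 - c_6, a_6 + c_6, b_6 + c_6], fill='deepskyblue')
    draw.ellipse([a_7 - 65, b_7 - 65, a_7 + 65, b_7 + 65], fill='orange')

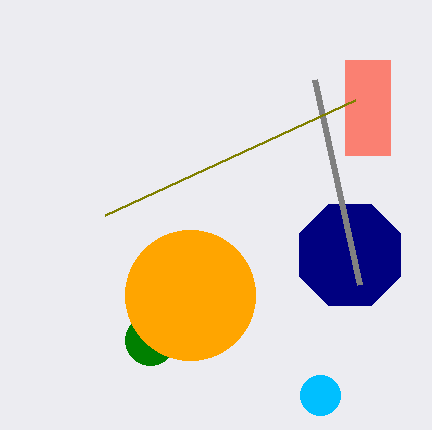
b_1 = 255, s_2 = 315, t_2 = 80, p_3 = 345, q_3 = 60, s_3 = 390, t_3 = 155, p_4 = 355, q_4 = 100, a_5 = 150, b_5 = 340, c_5 = 25, a_6 = 320, b_6 = 395, c_6 = 20, a_7 = 190, b_7 = 295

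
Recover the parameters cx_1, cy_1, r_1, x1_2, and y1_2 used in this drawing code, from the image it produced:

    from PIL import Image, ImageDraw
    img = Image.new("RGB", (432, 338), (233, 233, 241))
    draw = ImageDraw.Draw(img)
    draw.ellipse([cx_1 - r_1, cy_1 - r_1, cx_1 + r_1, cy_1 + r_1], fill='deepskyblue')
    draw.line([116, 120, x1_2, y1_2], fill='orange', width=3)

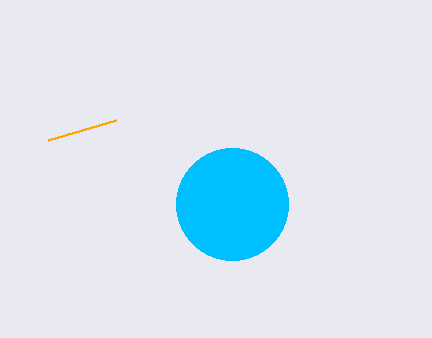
cx_1 = 232, cy_1 = 204, r_1 = 56, x1_2 = 48, y1_2 = 140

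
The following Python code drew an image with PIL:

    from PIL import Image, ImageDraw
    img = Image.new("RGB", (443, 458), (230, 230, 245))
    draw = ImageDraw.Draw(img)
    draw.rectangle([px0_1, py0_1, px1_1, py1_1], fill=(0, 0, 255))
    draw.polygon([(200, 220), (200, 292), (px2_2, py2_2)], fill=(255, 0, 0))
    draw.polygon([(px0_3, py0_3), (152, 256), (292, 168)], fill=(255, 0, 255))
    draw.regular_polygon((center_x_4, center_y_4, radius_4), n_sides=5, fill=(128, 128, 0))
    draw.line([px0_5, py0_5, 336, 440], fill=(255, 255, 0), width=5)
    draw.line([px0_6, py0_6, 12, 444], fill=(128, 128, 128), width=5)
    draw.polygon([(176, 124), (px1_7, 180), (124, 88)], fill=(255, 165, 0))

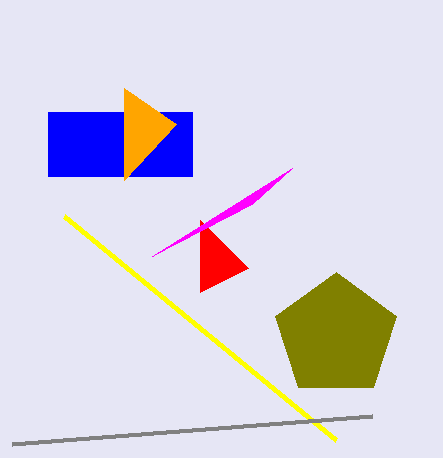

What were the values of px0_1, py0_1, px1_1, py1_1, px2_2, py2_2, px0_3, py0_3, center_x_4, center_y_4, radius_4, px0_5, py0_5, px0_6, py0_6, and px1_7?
px0_1 = 48, py0_1 = 112, px1_1 = 192, py1_1 = 176, px2_2 = 248, py2_2 = 268, px0_3 = 252, py0_3 = 204, center_x_4 = 336, center_y_4 = 336, radius_4 = 64, px0_5 = 64, py0_5 = 216, px0_6 = 372, py0_6 = 416, px1_7 = 124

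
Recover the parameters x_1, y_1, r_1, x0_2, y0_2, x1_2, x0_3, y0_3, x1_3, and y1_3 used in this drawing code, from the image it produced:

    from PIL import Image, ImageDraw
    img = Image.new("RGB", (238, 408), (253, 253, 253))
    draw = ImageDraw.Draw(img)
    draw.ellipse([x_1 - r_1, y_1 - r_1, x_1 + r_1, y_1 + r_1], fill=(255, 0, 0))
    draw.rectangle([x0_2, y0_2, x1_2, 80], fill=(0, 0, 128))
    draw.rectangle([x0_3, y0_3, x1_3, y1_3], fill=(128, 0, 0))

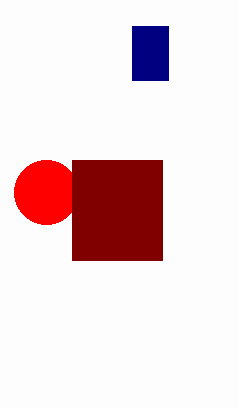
x_1 = 46
y_1 = 192
r_1 = 32
x0_2 = 132
y0_2 = 26
x1_2 = 168
x0_3 = 72
y0_3 = 160
x1_3 = 162
y1_3 = 260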